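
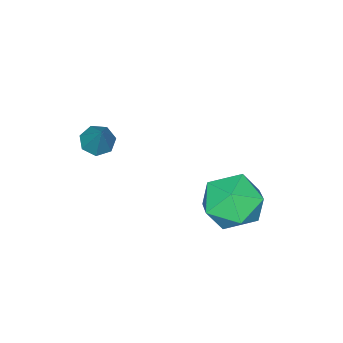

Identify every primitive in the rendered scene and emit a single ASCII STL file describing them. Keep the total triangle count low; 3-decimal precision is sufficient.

solid 
facet normal 0.059 -0.233 0.971
outer loop
vertex -1.55 0.901 0.973
vertex -2.566 0.526 0.945
vertex -1.737 -0.139 0.735
endloop
endfacet
facet normal 0.700 -0.277 0.658
outer loop
vertex -1.55 0.901 0.973
vertex -1.737 -0.139 0.735
vertex -0.994 0.419 0.179
endloop
endfacet
facet normal 0.853 0.362 0.378
outer loop
vertex -1.55 0.901 0.973
vertex -0.994 0.419 0.179
vertex -1.363 1.428 0.046
endloop
endfacet
facet normal 0.306 0.800 0.516
outer loop
vertex -1.55 0.901 0.973
vertex -1.363 1.428 0.046
vertex -2.335 1.494 0.519
endloop
endfacet
facet normal -0.184 0.432 0.883
outer loop
vertex -1.55 0.901 0.973
vertex -2.335 1.494 0.519
vertex -2.566 0.526 0.945
endloop
endfacet
facet normal 0.653 -0.747 0.124
outer loop
vertex -0.994 0.419 0.179
vertex -1.737 -0.139 0.735
vertex -1.665 -0.254 -0.339
endloop
endfacet
facet normal -0.383 -0.676 0.629
outer loop
vertex -1.737 -0.139 0.735
vertex -2.566 0.526 0.945
vertex -2.637 -0.188 0.134
endloop
endfacet
facet normal -0.777 0.400 0.487
outer loop
vertex -2.566 0.526 0.945
vertex -2.335 1.494 0.519
vertex -3.006 0.821 0.001
endloop
endfacet
facet normal 0.016 0.994 -0.105
outer loop
vertex -2.335 1.494 0.519
vertex -1.363 1.428 0.046
vertex -2.263 1.379 -0.555
endloop
endfacet
facet normal 0.900 0.286 -0.330
outer loop
vertex -1.363 1.428 0.046
vertex -0.994 0.419 0.179
vertex -1.434 0.714 -0.765
endloop
endfacet
facet normal -0.306 -0.800 -0.516
outer loop
vertex -2.45 0.339 -0.793
vertex -1.665 -0.254 -0.339
vertex -2.637 -0.188 0.134
endloop
endfacet
facet normal -0.853 -0.362 -0.378
outer loop
vertex -2.45 0.339 -0.793
vertex -2.637 -0.188 0.134
vertex -3.006 0.821 0.001
endloop
endfacet
facet normal -0.700 0.277 -0.658
outer loop
vertex -2.45 0.339 -0.793
vertex -3.006 0.821 0.001
vertex -2.263 1.379 -0.555
endloop
endfacet
facet normal -0.059 0.233 -0.971
outer loop
vertex -2.45 0.339 -0.793
vertex -2.263 1.379 -0.555
vertex -1.434 0.714 -0.765
endloop
endfacet
facet normal 0.184 -0.432 -0.883
outer loop
vertex -2.45 0.339 -0.793
vertex -1.434 0.714 -0.765
vertex -1.665 -0.254 -0.339
endloop
endfacet
facet normal -0.016 -0.994 0.105
outer loop
vertex -2.637 -0.188 0.134
vertex -1.665 -0.254 -0.339
vertex -1.737 -0.139 0.735
endloop
endfacet
facet normal -0.900 -0.286 0.330
outer loop
vertex -3.006 0.821 0.001
vertex -2.637 -0.188 0.134
vertex -2.566 0.526 0.945
endloop
endfacet
facet normal -0.653 0.747 -0.124
outer loop
vertex -2.263 1.379 -0.555
vertex -3.006 0.821 0.001
vertex -2.335 1.494 0.519
endloop
endfacet
facet normal 0.383 0.676 -0.629
outer loop
vertex -1.434 0.714 -0.765
vertex -2.263 1.379 -0.555
vertex -1.363 1.428 0.046
endloop
endfacet
facet normal 0.777 -0.400 -0.487
outer loop
vertex -1.665 -0.254 -0.339
vertex -1.434 0.714 -0.765
vertex -0.994 0.419 0.179
endloop
endfacet
facet normal -0.362 -0.460 -0.811
outer loop
vertex 0.163 -3.416 2.36
vertex -0.103 -2.956 2.218
vertex 0.405 -3.114 2.081
endloop
endfacet
facet normal 0.857 -0.441 0.266
outer loop
vertex 0.163 -3.416 2.36
vertex 0.405 -3.114 2.081
vertex 0.423 -2.284 3.402
endloop
endfacet
facet normal -0.362 -0.459 -0.811
outer loop
vertex 0.405 -3.114 2.081
vertex -0.103 -2.956 2.218
vertex 0.265 -2.693 1.905
endloop
endfacet
facet normal 0.954 0.247 -0.168
outer loop
vertex 0.405 -3.114 2.081
vertex 0.265 -2.693 1.905
vertex 0.423 -2.284 3.402
endloop
endfacet
facet normal -0.360 -0.461 -0.811
outer loop
vertex 0.265 -2.693 1.905
vertex -0.103 -2.956 2.218
vertex -0.153 -2.47 1.964
endloop
endfacet
facet normal 0.421 0.863 -0.280
outer loop
vertex 0.265 -2.693 1.905
vertex -0.153 -2.47 1.964
vertex 0.423 -2.284 3.402
endloop
endfacet
facet normal -0.361 -0.461 -0.811
outer loop
vertex -0.153 -2.47 1.964
vertex -0.103 -2.956 2.218
vertex -0.534 -2.613 2.215
endloop
endfacet
facet normal -0.342 0.939 0.016
outer loop
vertex -0.153 -2.47 1.964
vertex -0.534 -2.613 2.215
vertex 0.423 -2.284 3.402
endloop
endfacet
facet normal -0.360 -0.460 -0.812
outer loop
vertex -0.534 -2.613 2.215
vertex -0.103 -2.956 2.218
vertex -0.59 -3.014 2.467
endloop
endfacet
facet normal -0.760 0.418 0.497
outer loop
vertex -0.534 -2.613 2.215
vertex -0.59 -3.014 2.467
vertex 0.423 -2.284 3.402
endloop
endfacet
facet normal -0.360 -0.460 -0.811
outer loop
vertex -0.59 -3.014 2.467
vertex -0.103 -2.956 2.218
vertex -0.28 -3.371 2.532
endloop
endfacet
facet normal -0.518 -0.304 0.799
outer loop
vertex -0.59 -3.014 2.467
vertex -0.28 -3.371 2.532
vertex 0.423 -2.284 3.402
endloop
endfacet
facet normal -0.362 -0.460 -0.811
outer loop
vertex -0.28 -3.371 2.532
vertex -0.103 -2.956 2.218
vertex 0.163 -3.416 2.36
endloop
endfacet
facet normal 0.201 -0.688 0.697
outer loop
vertex -0.28 -3.371 2.532
vertex 0.163 -3.416 2.36
vertex 0.423 -2.284 3.402
endloop
endfacet

endsolid


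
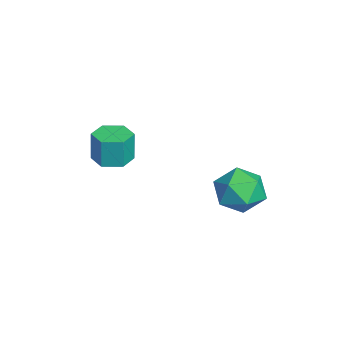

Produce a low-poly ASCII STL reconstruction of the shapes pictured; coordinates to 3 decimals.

solid 
facet normal 0.061 0.945 0.322
outer loop
vertex 3.363 2.74 -2.44
vertex 2.372 2.575 -1.768
vertex 3.463 2.346 -1.301
endloop
endfacet
facet normal 0.709 0.684 0.174
outer loop
vertex 3.363 2.74 -2.44
vertex 3.463 2.346 -1.301
vertex 4.147 1.859 -2.171
endloop
endfacet
facet normal 0.714 0.480 -0.510
outer loop
vertex 3.363 2.74 -2.44
vertex 4.147 1.859 -2.171
vertex 3.478 1.787 -3.176
endloop
endfacet
facet normal 0.070 0.615 -0.785
outer loop
vertex 3.363 2.74 -2.44
vertex 3.478 1.787 -3.176
vertex 2.381 2.23 -2.927
endloop
endfacet
facet normal -0.334 0.903 -0.271
outer loop
vertex 3.363 2.74 -2.44
vertex 2.381 2.23 -2.927
vertex 2.372 2.575 -1.768
endloop
endfacet
facet normal 0.809 0.104 0.578
outer loop
vertex 4.147 1.859 -2.171
vertex 3.463 2.346 -1.301
vertex 3.639 1.15 -1.333
endloop
endfacet
facet normal -0.239 0.527 0.816
outer loop
vertex 3.463 2.346 -1.301
vertex 2.372 2.575 -1.768
vertex 2.542 1.593 -1.084
endloop
endfacet
facet normal -0.877 0.459 -0.143
outer loop
vertex 2.372 2.575 -1.768
vertex 2.381 2.23 -2.927
vertex 1.873 1.521 -2.089
endloop
endfacet
facet normal -0.224 -0.007 -0.975
outer loop
vertex 2.381 2.23 -2.927
vertex 3.478 1.787 -3.176
vertex 2.557 1.034 -2.959
endloop
endfacet
facet normal 0.818 -0.226 -0.528
outer loop
vertex 3.478 1.787 -3.176
vertex 4.147 1.859 -2.171
vertex 3.648 0.805 -2.492
endloop
endfacet
facet normal -0.070 -0.615 0.785
outer loop
vertex 2.657 0.64 -1.82
vertex 3.639 1.15 -1.333
vertex 2.542 1.593 -1.084
endloop
endfacet
facet normal -0.714 -0.480 0.510
outer loop
vertex 2.657 0.64 -1.82
vertex 2.542 1.593 -1.084
vertex 1.873 1.521 -2.089
endloop
endfacet
facet normal -0.709 -0.684 -0.174
outer loop
vertex 2.657 0.64 -1.82
vertex 1.873 1.521 -2.089
vertex 2.557 1.034 -2.959
endloop
endfacet
facet normal -0.061 -0.945 -0.322
outer loop
vertex 2.657 0.64 -1.82
vertex 2.557 1.034 -2.959
vertex 3.648 0.805 -2.492
endloop
endfacet
facet normal 0.334 -0.903 0.271
outer loop
vertex 2.657 0.64 -1.82
vertex 3.648 0.805 -2.492
vertex 3.639 1.15 -1.333
endloop
endfacet
facet normal 0.224 0.007 0.975
outer loop
vertex 2.542 1.593 -1.084
vertex 3.639 1.15 -1.333
vertex 3.463 2.346 -1.301
endloop
endfacet
facet normal -0.818 0.226 0.528
outer loop
vertex 1.873 1.521 -2.089
vertex 2.542 1.593 -1.084
vertex 2.372 2.575 -1.768
endloop
endfacet
facet normal -0.809 -0.104 -0.578
outer loop
vertex 2.557 1.034 -2.959
vertex 1.873 1.521 -2.089
vertex 2.381 2.23 -2.927
endloop
endfacet
facet normal 0.239 -0.527 -0.816
outer loop
vertex 3.648 0.805 -2.492
vertex 2.557 1.034 -2.959
vertex 3.478 1.787 -3.176
endloop
endfacet
facet normal 0.877 -0.459 0.143
outer loop
vertex 3.639 1.15 -1.333
vertex 3.648 0.805 -2.492
vertex 4.147 1.859 -2.171
endloop
endfacet
facet normal 0.014 -0.016 -1.000
outer loop
vertex -1.079 -2.855 -3.375
vertex -1.909 -3.273 -3.38
vertex -1.856 -2.344 -3.394
endloop
endfacet
facet normal 0.550 0.835 -0.006
outer loop
vertex -1.079 -2.855 -3.375
vertex -1.856 -2.344 -3.394
vertex -1.1 -2.83 -1.856
endloop
endfacet
facet normal 0.550 0.835 -0.006
outer loop
vertex -1.1 -2.83 -1.856
vertex -1.856 -2.344 -3.394
vertex -1.877 -2.319 -1.875
endloop
endfacet
facet normal -0.013 0.017 1.000
outer loop
vertex -1.1 -2.83 -1.856
vertex -1.877 -2.319 -1.875
vertex -1.931 -3.247 -1.86
endloop
endfacet
facet normal 0.014 -0.016 -1.000
outer loop
vertex -1.856 -2.344 -3.394
vertex -1.909 -3.273 -3.38
vertex -2.687 -2.762 -3.399
endloop
endfacet
facet normal -0.449 0.893 -0.021
outer loop
vertex -1.856 -2.344 -3.394
vertex -2.687 -2.762 -3.399
vertex -1.877 -2.319 -1.875
endloop
endfacet
facet normal -0.449 0.893 -0.021
outer loop
vertex -1.877 -2.319 -1.875
vertex -2.687 -2.762 -3.399
vertex -2.708 -2.737 -1.879
endloop
endfacet
facet normal -0.013 0.017 1.000
outer loop
vertex -1.877 -2.319 -1.875
vertex -2.708 -2.737 -1.879
vertex -1.931 -3.247 -1.86
endloop
endfacet
facet normal 0.013 -0.017 -1.000
outer loop
vertex -2.687 -2.762 -3.399
vertex -1.909 -3.273 -3.38
vertex -2.74 -3.69 -3.384
endloop
endfacet
facet normal -0.998 0.057 -0.015
outer loop
vertex -2.687 -2.762 -3.399
vertex -2.74 -3.69 -3.384
vertex -2.708 -2.737 -1.879
endloop
endfacet
facet normal -0.998 0.057 -0.015
outer loop
vertex -2.708 -2.737 -1.879
vertex -2.74 -3.69 -3.384
vertex -2.761 -3.665 -1.865
endloop
endfacet
facet normal -0.014 0.016 1.000
outer loop
vertex -2.708 -2.737 -1.879
vertex -2.761 -3.665 -1.865
vertex -1.931 -3.247 -1.86
endloop
endfacet
facet normal 0.013 -0.017 -1.000
outer loop
vertex -2.74 -3.69 -3.384
vertex -1.909 -3.273 -3.38
vertex -1.963 -4.201 -3.365
endloop
endfacet
facet normal -0.550 -0.835 0.006
outer loop
vertex -2.74 -3.69 -3.384
vertex -1.963 -4.201 -3.365
vertex -2.761 -3.665 -1.865
endloop
endfacet
facet normal -0.550 -0.835 0.006
outer loop
vertex -2.761 -3.665 -1.865
vertex -1.963 -4.201 -3.365
vertex -1.984 -4.176 -1.846
endloop
endfacet
facet normal -0.014 0.016 1.000
outer loop
vertex -2.761 -3.665 -1.865
vertex -1.984 -4.176 -1.846
vertex -1.931 -3.247 -1.86
endloop
endfacet
facet normal 0.013 -0.017 -1.000
outer loop
vertex -1.963 -4.201 -3.365
vertex -1.909 -3.273 -3.38
vertex -1.132 -3.783 -3.361
endloop
endfacet
facet normal 0.449 -0.893 0.021
outer loop
vertex -1.963 -4.201 -3.365
vertex -1.132 -3.783 -3.361
vertex -1.984 -4.176 -1.846
endloop
endfacet
facet normal 0.449 -0.893 0.021
outer loop
vertex -1.984 -4.176 -1.846
vertex -1.132 -3.783 -3.361
vertex -1.153 -3.758 -1.841
endloop
endfacet
facet normal -0.014 0.016 1.000
outer loop
vertex -1.984 -4.176 -1.846
vertex -1.153 -3.758 -1.841
vertex -1.931 -3.247 -1.86
endloop
endfacet
facet normal 0.014 -0.016 -1.000
outer loop
vertex -1.132 -3.783 -3.361
vertex -1.909 -3.273 -3.38
vertex -1.079 -2.855 -3.375
endloop
endfacet
facet normal 0.998 -0.057 0.015
outer loop
vertex -1.132 -3.783 -3.361
vertex -1.079 -2.855 -3.375
vertex -1.153 -3.758 -1.841
endloop
endfacet
facet normal 0.998 -0.057 0.015
outer loop
vertex -1.153 -3.758 -1.841
vertex -1.079 -2.855 -3.375
vertex -1.1 -2.83 -1.856
endloop
endfacet
facet normal -0.013 0.017 1.000
outer loop
vertex -1.153 -3.758 -1.841
vertex -1.1 -2.83 -1.856
vertex -1.931 -3.247 -1.86
endloop
endfacet

endsolid


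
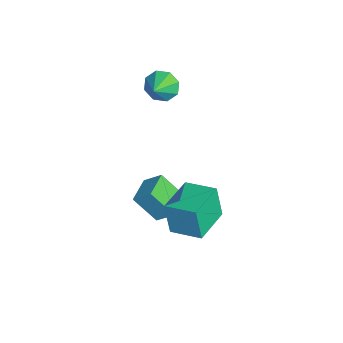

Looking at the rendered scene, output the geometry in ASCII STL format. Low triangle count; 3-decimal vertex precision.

solid 
facet normal -0.500 -0.841 -0.204
outer loop
vertex 3.316 1.226 -0.158
vertex 1.449 2.365 -0.276
vertex 3.605 1.506 -2.025
endloop
endfacet
facet normal 0.852 -0.520 0.054
outer loop
vertex 4.491 2.995 -1.664
vertex 3.316 1.226 -0.158
vertex 3.605 1.506 -2.025
endloop
endfacet
facet normal -0.500 -0.841 -0.204
outer loop
vertex 3.605 1.506 -2.025
vertex 1.449 2.365 -0.276
vertex 1.738 2.645 -2.143
endloop
endfacet
facet normal 0.151 0.147 -0.977
outer loop
vertex 1.738 2.645 -2.143
vertex 4.491 2.995 -1.664
vertex 3.605 1.506 -2.025
endloop
endfacet
facet normal -0.151 -0.147 0.977
outer loop
vertex 3.316 1.226 -0.158
vertex 2.335 3.854 0.085
vertex 1.449 2.365 -0.276
endloop
endfacet
facet normal 0.852 -0.520 0.054
outer loop
vertex 4.202 2.715 0.203
vertex 3.316 1.226 -0.158
vertex 4.491 2.995 -1.664
endloop
endfacet
facet normal -0.151 -0.147 0.977
outer loop
vertex 4.202 2.715 0.203
vertex 2.335 3.854 0.085
vertex 3.316 1.226 -0.158
endloop
endfacet
facet normal -0.852 0.520 -0.054
outer loop
vertex 1.449 2.365 -0.276
vertex 2.335 3.854 0.085
vertex 1.738 2.645 -2.143
endloop
endfacet
facet normal 0.151 0.147 -0.977
outer loop
vertex 2.624 4.134 -1.782
vertex 4.491 2.995 -1.664
vertex 1.738 2.645 -2.143
endloop
endfacet
facet normal -0.852 0.520 -0.054
outer loop
vertex 1.738 2.645 -2.143
vertex 2.335 3.854 0.085
vertex 2.624 4.134 -1.782
endloop
endfacet
facet normal 0.500 0.841 0.204
outer loop
vertex 2.624 4.134 -1.782
vertex 4.202 2.715 0.203
vertex 4.491 2.995 -1.664
endloop
endfacet
facet normal 0.500 0.841 0.204
outer loop
vertex 2.335 3.854 0.085
vertex 4.202 2.715 0.203
vertex 2.624 4.134 -1.782
endloop
endfacet
facet normal -0.921 0.390 0.024
outer loop
vertex -0.563 1.275 -1.768
vertex -0.105 2.442 -3.168
vertex -0.96 0.391 -2.634
endloop
endfacet
facet normal -0.244 -0.621 0.745
outer loop
vertex 0.485 -0.222 -2.672
vertex -0.563 1.275 -1.768
vertex -0.96 0.391 -2.634
endloop
endfacet
facet normal -0.921 0.390 0.024
outer loop
vertex -0.96 0.391 -2.634
vertex -0.105 2.442 -3.168
vertex -0.502 1.558 -4.035
endloop
endfacet
facet normal -0.306 -0.680 -0.666
outer loop
vertex -0.502 1.558 -4.035
vertex 0.485 -0.222 -2.672
vertex -0.96 0.391 -2.634
endloop
endfacet
facet normal 0.306 0.680 0.667
outer loop
vertex -0.563 1.275 -1.768
vertex 1.34 1.829 -3.206
vertex -0.105 2.442 -3.168
endloop
endfacet
facet normal -0.244 -0.621 0.745
outer loop
vertex 0.882 0.662 -1.805
vertex -0.563 1.275 -1.768
vertex 0.485 -0.222 -2.672
endloop
endfacet
facet normal 0.306 0.680 0.666
outer loop
vertex 0.882 0.662 -1.805
vertex 1.34 1.829 -3.206
vertex -0.563 1.275 -1.768
endloop
endfacet
facet normal 0.244 0.621 -0.745
outer loop
vertex -0.105 2.442 -3.168
vertex 1.34 1.829 -3.206
vertex -0.502 1.558 -4.035
endloop
endfacet
facet normal -0.305 -0.680 -0.667
outer loop
vertex 0.943 0.945 -4.072
vertex 0.485 -0.222 -2.672
vertex -0.502 1.558 -4.035
endloop
endfacet
facet normal 0.244 0.620 -0.745
outer loop
vertex -0.502 1.558 -4.035
vertex 1.34 1.829 -3.206
vertex 0.943 0.945 -4.072
endloop
endfacet
facet normal 0.921 -0.390 -0.024
outer loop
vertex 0.943 0.945 -4.072
vertex 0.882 0.662 -1.805
vertex 0.485 -0.222 -2.672
endloop
endfacet
facet normal 0.921 -0.390 -0.024
outer loop
vertex 1.34 1.829 -3.206
vertex 0.882 0.662 -1.805
vertex 0.943 0.945 -4.072
endloop
endfacet
facet normal -0.809 0.315 -0.496
outer loop
vertex -2.501 0.962 2.695
vertex -2.815 1.404 3.488
vertex -2.262 1.655 2.745
endloop
endfacet
facet normal 0.843 -0.257 -0.472
outer loop
vertex -2.501 0.962 2.695
vertex -2.262 1.655 2.745
vertex -1.665 0.956 4.192
endloop
endfacet
facet normal -0.809 0.315 -0.496
outer loop
vertex -2.262 1.655 2.745
vertex -2.815 1.404 3.488
vertex -2.347 2.201 3.23
endloop
endfacet
facet normal 0.917 0.335 -0.216
outer loop
vertex -2.262 1.655 2.745
vertex -2.347 2.201 3.23
vertex -1.665 0.956 4.192
endloop
endfacet
facet normal -0.809 0.315 -0.496
outer loop
vertex -2.347 2.201 3.23
vertex -2.815 1.404 3.488
vertex -2.706 2.279 3.866
endloop
endfacet
facet normal 0.705 0.633 0.320
outer loop
vertex -2.347 2.201 3.23
vertex -2.706 2.279 3.866
vertex -1.665 0.956 4.192
endloop
endfacet
facet normal -0.810 0.315 -0.495
outer loop
vertex -2.706 2.279 3.866
vertex -2.815 1.404 3.488
vertex -3.128 1.845 4.281
endloop
endfacet
facet normal 0.332 0.463 0.822
outer loop
vertex -2.706 2.279 3.866
vertex -3.128 1.845 4.281
vertex -1.665 0.956 4.192
endloop
endfacet
facet normal -0.810 0.315 -0.495
outer loop
vertex -3.128 1.845 4.281
vertex -2.815 1.404 3.488
vertex -3.368 1.152 4.232
endloop
endfacet
facet normal 0.015 -0.076 0.997
outer loop
vertex -3.128 1.845 4.281
vertex -3.368 1.152 4.232
vertex -1.665 0.956 4.192
endloop
endfacet
facet normal -0.810 0.314 -0.496
outer loop
vertex -3.368 1.152 4.232
vertex -2.815 1.404 3.488
vertex -3.283 0.606 3.747
endloop
endfacet
facet normal -0.059 -0.668 0.742
outer loop
vertex -3.368 1.152 4.232
vertex -3.283 0.606 3.747
vertex -1.665 0.956 4.192
endloop
endfacet
facet normal -0.810 0.314 -0.495
outer loop
vertex -3.283 0.606 3.747
vertex -2.815 1.404 3.488
vertex -2.924 0.528 3.11
endloop
endfacet
facet normal 0.153 -0.967 0.205
outer loop
vertex -3.283 0.606 3.747
vertex -2.924 0.528 3.11
vertex -1.665 0.956 4.192
endloop
endfacet
facet normal -0.809 0.315 -0.496
outer loop
vertex -2.924 0.528 3.11
vertex -2.815 1.404 3.488
vertex -2.501 0.962 2.695
endloop
endfacet
facet normal 0.526 -0.797 -0.297
outer loop
vertex -2.924 0.528 3.11
vertex -2.501 0.962 2.695
vertex -1.665 0.956 4.192
endloop
endfacet

endsolid


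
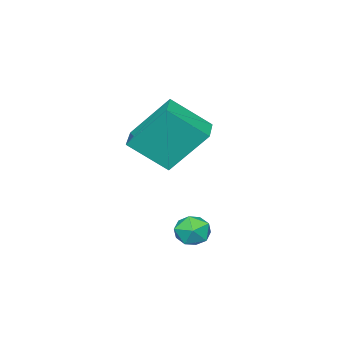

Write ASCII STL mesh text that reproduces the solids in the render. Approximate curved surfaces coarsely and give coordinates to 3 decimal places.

solid 
facet normal -0.438 0.898 -0.030
outer loop
vertex 1.686 4.059 0.155
vertex 1.073 3.762 0.221
vertex 1.422 3.951 0.777
endloop
endfacet
facet normal 0.215 0.943 0.255
outer loop
vertex 1.686 4.059 0.155
vertex 1.422 3.951 0.777
vertex 2.085 3.831 0.661
endloop
endfacet
facet normal 0.683 0.695 -0.225
outer loop
vertex 1.686 4.059 0.155
vertex 2.085 3.831 0.661
vertex 2.146 3.568 0.033
endloop
endfacet
facet normal 0.317 0.497 -0.808
outer loop
vertex 1.686 4.059 0.155
vertex 2.146 3.568 0.033
vertex 1.52 3.525 -0.239
endloop
endfacet
facet normal -0.376 0.623 -0.686
outer loop
vertex 1.686 4.059 0.155
vertex 1.52 3.525 -0.239
vertex 1.073 3.762 0.221
endloop
endfacet
facet normal 0.237 0.515 0.824
outer loop
vertex 2.085 3.831 0.661
vertex 1.422 3.951 0.777
vertex 1.72 3.395 1.039
endloop
endfacet
facet normal -0.820 0.443 0.364
outer loop
vertex 1.422 3.951 0.777
vertex 1.073 3.762 0.221
vertex 1.094 3.352 0.767
endloop
endfacet
facet normal -0.718 -0.003 -0.696
outer loop
vertex 1.073 3.762 0.221
vertex 1.52 3.525 -0.239
vertex 1.155 3.089 0.139
endloop
endfacet
facet normal 0.402 -0.205 -0.892
outer loop
vertex 1.52 3.525 -0.239
vertex 2.146 3.568 0.033
vertex 1.818 2.969 0.023
endloop
endfacet
facet normal 0.992 0.115 0.048
outer loop
vertex 2.146 3.568 0.033
vertex 2.085 3.831 0.661
vertex 2.167 3.158 0.579
endloop
endfacet
facet normal -0.317 -0.497 0.808
outer loop
vertex 1.554 2.861 0.645
vertex 1.72 3.395 1.039
vertex 1.094 3.352 0.767
endloop
endfacet
facet normal -0.683 -0.695 0.225
outer loop
vertex 1.554 2.861 0.645
vertex 1.094 3.352 0.767
vertex 1.155 3.089 0.139
endloop
endfacet
facet normal -0.215 -0.943 -0.255
outer loop
vertex 1.554 2.861 0.645
vertex 1.155 3.089 0.139
vertex 1.818 2.969 0.023
endloop
endfacet
facet normal 0.438 -0.898 0.030
outer loop
vertex 1.554 2.861 0.645
vertex 1.818 2.969 0.023
vertex 2.167 3.158 0.579
endloop
endfacet
facet normal 0.376 -0.623 0.686
outer loop
vertex 1.554 2.861 0.645
vertex 2.167 3.158 0.579
vertex 1.72 3.395 1.039
endloop
endfacet
facet normal -0.402 0.205 0.892
outer loop
vertex 1.094 3.352 0.767
vertex 1.72 3.395 1.039
vertex 1.422 3.951 0.777
endloop
endfacet
facet normal -0.992 -0.115 -0.048
outer loop
vertex 1.155 3.089 0.139
vertex 1.094 3.352 0.767
vertex 1.073 3.762 0.221
endloop
endfacet
facet normal -0.237 -0.515 -0.824
outer loop
vertex 1.818 2.969 0.023
vertex 1.155 3.089 0.139
vertex 1.52 3.525 -0.239
endloop
endfacet
facet normal 0.820 -0.443 -0.364
outer loop
vertex 2.167 3.158 0.579
vertex 1.818 2.969 0.023
vertex 2.146 3.568 0.033
endloop
endfacet
facet normal 0.718 0.003 0.696
outer loop
vertex 1.72 3.395 1.039
vertex 2.167 3.158 0.579
vertex 2.085 3.831 0.661
endloop
endfacet
facet normal -0.455 0.627 -0.633
outer loop
vertex -2.699 0.984 3.12
vertex -1.681 1.633 3.032
vertex -2.071 -0.225 1.47
endloop
endfacet
facet normal -0.841 -0.536 0.073
outer loop
vertex -1.239 -1.373 2.628
vertex -2.699 0.984 3.12
vertex -2.071 -0.225 1.47
endloop
endfacet
facet normal -0.454 0.627 -0.633
outer loop
vertex -2.071 -0.225 1.47
vertex -1.681 1.633 3.032
vertex -1.053 0.423 1.382
endloop
endfacet
facet normal 0.293 -0.565 -0.771
outer loop
vertex -1.053 0.423 1.382
vertex -1.239 -1.373 2.628
vertex -2.071 -0.225 1.47
endloop
endfacet
facet normal -0.294 0.565 0.771
outer loop
vertex -2.699 0.984 3.12
vertex -0.849 0.485 4.19
vertex -1.681 1.633 3.032
endloop
endfacet
facet normal -0.841 -0.536 0.073
outer loop
vertex -1.867 -0.163 4.278
vertex -2.699 0.984 3.12
vertex -1.239 -1.373 2.628
endloop
endfacet
facet normal -0.293 0.565 0.771
outer loop
vertex -1.867 -0.163 4.278
vertex -0.849 0.485 4.19
vertex -2.699 0.984 3.12
endloop
endfacet
facet normal 0.841 0.536 -0.073
outer loop
vertex -1.681 1.633 3.032
vertex -0.849 0.485 4.19
vertex -1.053 0.423 1.382
endloop
endfacet
facet normal 0.294 -0.565 -0.771
outer loop
vertex -0.221 -0.724 2.54
vertex -1.239 -1.373 2.628
vertex -1.053 0.423 1.382
endloop
endfacet
facet normal 0.841 0.536 -0.073
outer loop
vertex -1.053 0.423 1.382
vertex -0.849 0.485 4.19
vertex -0.221 -0.724 2.54
endloop
endfacet
facet normal 0.454 -0.627 0.633
outer loop
vertex -0.221 -0.724 2.54
vertex -1.867 -0.163 4.278
vertex -1.239 -1.373 2.628
endloop
endfacet
facet normal 0.454 -0.627 0.633
outer loop
vertex -0.849 0.485 4.19
vertex -1.867 -0.163 4.278
vertex -0.221 -0.724 2.54
endloop
endfacet

endsolid


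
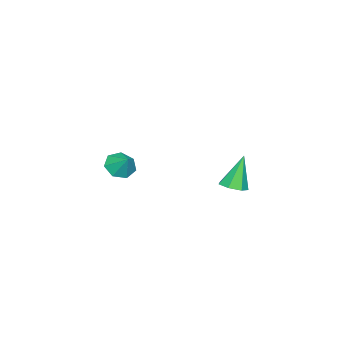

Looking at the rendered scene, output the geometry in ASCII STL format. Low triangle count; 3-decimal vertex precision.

solid 
facet normal 0.374 -0.109 -0.921
outer loop
vertex 3.957 3.493 -0.659
vertex 3.576 2.888 -0.742
vertex 3.385 3.564 -0.9
endloop
endfacet
facet normal 0.015 0.968 0.249
outer loop
vertex 3.957 3.493 -0.659
vertex 3.385 3.564 -0.9
vertex 2.884 3.092 0.962
endloop
endfacet
facet normal 0.374 -0.110 -0.921
outer loop
vertex 3.385 3.564 -0.9
vertex 3.576 2.888 -0.742
vertex 2.956 3.127 -1.022
endloop
endfacet
facet normal -0.712 0.702 -0.013
outer loop
vertex 3.385 3.564 -0.9
vertex 2.956 3.127 -1.022
vertex 2.884 3.092 0.962
endloop
endfacet
facet normal 0.374 -0.110 -0.921
outer loop
vertex 2.956 3.127 -1.022
vertex 3.576 2.888 -0.742
vertex 2.994 2.509 -0.933
endloop
endfacet
facet normal -0.997 -0.067 -0.037
outer loop
vertex 2.956 3.127 -1.022
vertex 2.994 2.509 -0.933
vertex 2.884 3.092 0.962
endloop
endfacet
facet normal 0.374 -0.110 -0.921
outer loop
vertex 2.994 2.509 -0.933
vertex 3.576 2.888 -0.742
vertex 3.47 2.177 -0.7
endloop
endfacet
facet normal -0.624 -0.756 0.197
outer loop
vertex 2.994 2.509 -0.933
vertex 3.47 2.177 -0.7
vertex 2.884 3.092 0.962
endloop
endfacet
facet normal 0.374 -0.110 -0.921
outer loop
vertex 3.47 2.177 -0.7
vertex 3.576 2.888 -0.742
vertex 4.025 2.381 -0.499
endloop
endfacet
facet normal 0.127 -0.849 0.512
outer loop
vertex 3.47 2.177 -0.7
vertex 4.025 2.381 -0.499
vertex 2.884 3.092 0.962
endloop
endfacet
facet normal 0.374 -0.110 -0.921
outer loop
vertex 4.025 2.381 -0.499
vertex 3.576 2.888 -0.742
vertex 4.242 2.967 -0.481
endloop
endfacet
facet normal 0.688 -0.275 0.671
outer loop
vertex 4.025 2.381 -0.499
vertex 4.242 2.967 -0.481
vertex 2.884 3.092 0.962
endloop
endfacet
facet normal 0.374 -0.109 -0.921
outer loop
vertex 4.242 2.967 -0.481
vertex 3.576 2.888 -0.742
vertex 3.957 3.493 -0.659
endloop
endfacet
facet normal 0.638 0.534 0.555
outer loop
vertex 4.242 2.967 -0.481
vertex 3.957 3.493 -0.659
vertex 2.884 3.092 0.962
endloop
endfacet
facet normal -0.369 -0.595 -0.714
outer loop
vertex 2.74 -3.038 -2.174
vertex 2.437 -3.547 -1.593
vertex 2.071 -2.893 -1.949
endloop
endfacet
facet normal 0.173 0.978 -0.117
outer loop
vertex 2.74 -3.038 -2.174
vertex 2.071 -2.893 -1.949
vertex 2.843 -2.893 -0.807
endloop
endfacet
facet normal -0.369 -0.595 -0.714
outer loop
vertex 2.071 -2.893 -1.949
vertex 2.437 -3.547 -1.593
vertex 1.678 -3.241 -1.456
endloop
endfacet
facet normal -0.415 0.866 0.280
outer loop
vertex 2.071 -2.893 -1.949
vertex 1.678 -3.241 -1.456
vertex 2.843 -2.893 -0.807
endloop
endfacet
facet normal -0.369 -0.596 -0.713
outer loop
vertex 1.678 -3.241 -1.456
vertex 2.437 -3.547 -1.593
vertex 1.856 -3.819 -1.065
endloop
endfacet
facet normal -0.534 0.355 0.768
outer loop
vertex 1.678 -3.241 -1.456
vertex 1.856 -3.819 -1.065
vertex 2.843 -2.893 -0.807
endloop
endfacet
facet normal -0.370 -0.595 -0.713
outer loop
vertex 1.856 -3.819 -1.065
vertex 2.437 -3.547 -1.593
vertex 2.472 -4.193 -1.072
endloop
endfacet
facet normal -0.094 -0.173 0.980
outer loop
vertex 1.856 -3.819 -1.065
vertex 2.472 -4.193 -1.072
vertex 2.843 -2.893 -0.807
endloop
endfacet
facet normal -0.370 -0.595 -0.713
outer loop
vertex 2.472 -4.193 -1.072
vertex 2.437 -3.547 -1.593
vertex 3.061 -4.081 -1.471
endloop
endfacet
facet normal 0.572 -0.317 0.756
outer loop
vertex 2.472 -4.193 -1.072
vertex 3.061 -4.081 -1.471
vertex 2.843 -2.893 -0.807
endloop
endfacet
facet normal -0.370 -0.595 -0.714
outer loop
vertex 3.061 -4.081 -1.471
vertex 2.437 -3.547 -1.593
vertex 3.18 -3.567 -1.961
endloop
endfacet
facet normal 0.964 0.029 0.265
outer loop
vertex 3.061 -4.081 -1.471
vertex 3.18 -3.567 -1.961
vertex 2.843 -2.893 -0.807
endloop
endfacet
facet normal -0.370 -0.595 -0.714
outer loop
vertex 3.18 -3.567 -1.961
vertex 2.437 -3.547 -1.593
vertex 2.74 -3.038 -2.174
endloop
endfacet
facet normal 0.787 0.605 -0.123
outer loop
vertex 3.18 -3.567 -1.961
vertex 2.74 -3.038 -2.174
vertex 2.843 -2.893 -0.807
endloop
endfacet

endsolid


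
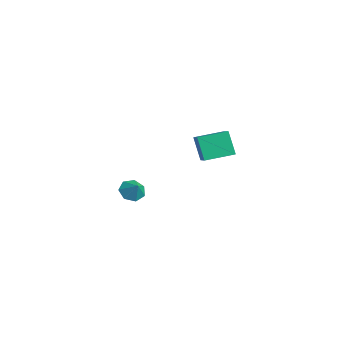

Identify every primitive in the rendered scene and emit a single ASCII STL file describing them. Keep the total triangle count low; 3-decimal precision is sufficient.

solid 
facet normal -0.686 -0.087 -0.722
outer loop
vertex -3.726 -3.462 -4.406
vertex -4.357 -3.458 -3.807
vertex -4.002 -2.783 -4.226
endloop
endfacet
facet normal 0.910 0.399 -0.109
outer loop
vertex -3.726 -3.462 -4.406
vertex -4.002 -2.783 -4.226
vertex -3.603 -3.362 -3.013
endloop
endfacet
facet normal -0.686 -0.088 -0.722
outer loop
vertex -4.002 -2.783 -4.226
vertex -4.357 -3.458 -3.807
vertex -4.545 -2.612 -3.731
endloop
endfacet
facet normal 0.485 0.840 0.242
outer loop
vertex -4.002 -2.783 -4.226
vertex -4.545 -2.612 -3.731
vertex -3.603 -3.362 -3.013
endloop
endfacet
facet normal -0.686 -0.087 -0.723
outer loop
vertex -4.545 -2.612 -3.731
vertex -4.357 -3.458 -3.807
vertex -4.947 -3.078 -3.293
endloop
endfacet
facet normal -0.006 0.688 0.726
outer loop
vertex -4.545 -2.612 -3.731
vertex -4.947 -3.078 -3.293
vertex -3.603 -3.362 -3.013
endloop
endfacet
facet normal -0.685 -0.086 -0.723
outer loop
vertex -4.947 -3.078 -3.293
vertex -4.357 -3.458 -3.807
vertex -4.905 -3.83 -3.243
endloop
endfacet
facet normal -0.193 0.054 0.980
outer loop
vertex -4.947 -3.078 -3.293
vertex -4.905 -3.83 -3.243
vertex -3.603 -3.362 -3.013
endloop
endfacet
facet normal -0.685 -0.086 -0.723
outer loop
vertex -4.905 -3.83 -3.243
vertex -4.357 -3.458 -3.807
vertex -4.45 -4.302 -3.618
endloop
endfacet
facet normal 0.066 -0.581 0.811
outer loop
vertex -4.905 -3.83 -3.243
vertex -4.45 -4.302 -3.618
vertex -3.603 -3.362 -3.013
endloop
endfacet
facet normal -0.685 -0.086 -0.723
outer loop
vertex -4.45 -4.302 -3.618
vertex -4.357 -3.458 -3.807
vertex -3.925 -4.138 -4.135
endloop
endfacet
facet normal 0.574 -0.741 0.348
outer loop
vertex -4.45 -4.302 -3.618
vertex -3.925 -4.138 -4.135
vertex -3.603 -3.362 -3.013
endloop
endfacet
facet normal -0.686 -0.088 -0.722
outer loop
vertex -3.925 -4.138 -4.135
vertex -4.357 -3.458 -3.807
vertex -3.726 -3.462 -4.406
endloop
endfacet
facet normal 0.950 -0.305 -0.062
outer loop
vertex -3.925 -4.138 -4.135
vertex -3.726 -3.462 -4.406
vertex -3.603 -3.362 -3.013
endloop
endfacet
facet normal -0.497 -0.058 0.866
outer loop
vertex 3.633 -2.565 4.629
vertex 3.933 -0.824 4.917
vertex 2.143 -2.171 3.8
endloop
endfacet
facet normal -0.168 -0.973 -0.161
outer loop
vertex 2.967 -2.076 2.363
vertex 3.633 -2.565 4.629
vertex 2.143 -2.171 3.8
endloop
endfacet
facet normal -0.497 -0.058 0.866
outer loop
vertex 2.143 -2.171 3.8
vertex 3.933 -0.824 4.917
vertex 2.443 -0.43 4.088
endloop
endfacet
facet normal -0.852 0.225 -0.473
outer loop
vertex 2.443 -0.43 4.088
vertex 2.967 -2.076 2.363
vertex 2.143 -2.171 3.8
endloop
endfacet
facet normal 0.852 -0.225 0.473
outer loop
vertex 3.633 -2.565 4.629
vertex 4.757 -0.729 3.48
vertex 3.933 -0.824 4.917
endloop
endfacet
facet normal -0.168 -0.973 -0.161
outer loop
vertex 4.457 -2.47 3.192
vertex 3.633 -2.565 4.629
vertex 2.967 -2.076 2.363
endloop
endfacet
facet normal 0.852 -0.225 0.473
outer loop
vertex 4.457 -2.47 3.192
vertex 4.757 -0.729 3.48
vertex 3.633 -2.565 4.629
endloop
endfacet
facet normal 0.168 0.973 0.161
outer loop
vertex 3.933 -0.824 4.917
vertex 4.757 -0.729 3.48
vertex 2.443 -0.43 4.088
endloop
endfacet
facet normal -0.852 0.225 -0.473
outer loop
vertex 3.267 -0.335 2.651
vertex 2.967 -2.076 2.363
vertex 2.443 -0.43 4.088
endloop
endfacet
facet normal 0.168 0.973 0.161
outer loop
vertex 2.443 -0.43 4.088
vertex 4.757 -0.729 3.48
vertex 3.267 -0.335 2.651
endloop
endfacet
facet normal 0.497 0.058 -0.866
outer loop
vertex 3.267 -0.335 2.651
vertex 4.457 -2.47 3.192
vertex 2.967 -2.076 2.363
endloop
endfacet
facet normal 0.497 0.058 -0.866
outer loop
vertex 4.757 -0.729 3.48
vertex 4.457 -2.47 3.192
vertex 3.267 -0.335 2.651
endloop
endfacet

endsolid


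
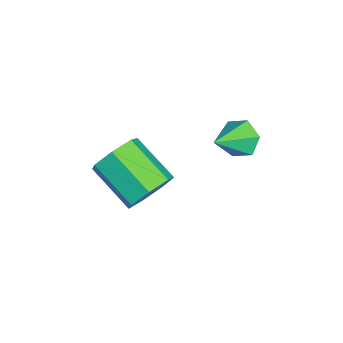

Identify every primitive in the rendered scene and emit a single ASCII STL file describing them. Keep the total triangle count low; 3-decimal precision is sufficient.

solid 
facet normal 0.615 0.625 -0.480
outer loop
vertex 1.851 -2.949 -2.611
vertex 1.231 -2.9 -3.342
vertex 1.279 -2.346 -2.559
endloop
endfacet
facet normal 0.387 0.292 0.875
outer loop
vertex 1.851 -2.949 -2.611
vertex 1.279 -2.346 -2.559
vertex 0.67 -4.149 -1.688
endloop
endfacet
facet normal 0.387 0.292 0.875
outer loop
vertex 0.67 -4.149 -1.688
vertex 1.279 -2.346 -2.559
vertex 0.098 -3.546 -1.636
endloop
endfacet
facet normal -0.615 -0.625 0.481
outer loop
vertex 0.67 -4.149 -1.688
vertex 0.098 -3.546 -1.636
vertex 0.049 -4.1 -2.418
endloop
endfacet
facet normal 0.616 0.625 -0.480
outer loop
vertex 1.279 -2.346 -2.559
vertex 1.231 -2.9 -3.342
vertex 0.671 -2.16 -3.097
endloop
endfacet
facet normal -0.296 0.748 0.594
outer loop
vertex 1.279 -2.346 -2.559
vertex 0.671 -2.16 -3.097
vertex 0.098 -3.546 -1.636
endloop
endfacet
facet normal -0.296 0.748 0.594
outer loop
vertex 0.098 -3.546 -1.636
vertex 0.671 -2.16 -3.097
vertex -0.511 -3.36 -2.174
endloop
endfacet
facet normal -0.616 -0.624 0.481
outer loop
vertex 0.098 -3.546 -1.636
vertex -0.511 -3.36 -2.174
vertex 0.049 -4.1 -2.418
endloop
endfacet
facet normal 0.615 0.625 -0.481
outer loop
vertex 0.671 -2.16 -3.097
vertex 1.231 -2.9 -3.342
vertex 0.484 -2.531 -3.818
endloop
endfacet
facet normal -0.756 0.641 -0.134
outer loop
vertex 0.671 -2.16 -3.097
vertex 0.484 -2.531 -3.818
vertex -0.511 -3.36 -2.174
endloop
endfacet
facet normal -0.756 0.641 -0.134
outer loop
vertex -0.511 -3.36 -2.174
vertex 0.484 -2.531 -3.818
vertex -0.698 -3.731 -2.895
endloop
endfacet
facet normal -0.616 -0.624 0.481
outer loop
vertex -0.511 -3.36 -2.174
vertex -0.698 -3.731 -2.895
vertex 0.049 -4.1 -2.418
endloop
endfacet
facet normal 0.615 0.624 -0.482
outer loop
vertex 0.484 -2.531 -3.818
vertex 1.231 -2.9 -3.342
vertex 0.859 -3.181 -4.181
endloop
endfacet
facet normal -0.647 0.052 -0.761
outer loop
vertex 0.484 -2.531 -3.818
vertex 0.859 -3.181 -4.181
vertex -0.698 -3.731 -2.895
endloop
endfacet
facet normal -0.647 0.051 -0.761
outer loop
vertex -0.698 -3.731 -2.895
vertex 0.859 -3.181 -4.181
vertex -0.322 -4.38 -3.258
endloop
endfacet
facet normal -0.615 -0.625 0.480
outer loop
vertex -0.698 -3.731 -2.895
vertex -0.322 -4.38 -3.258
vertex 0.049 -4.1 -2.418
endloop
endfacet
facet normal 0.615 0.625 -0.482
outer loop
vertex 0.859 -3.181 -4.181
vertex 1.231 -2.9 -3.342
vertex 1.515 -3.619 -3.912
endloop
endfacet
facet normal -0.051 -0.577 -0.815
outer loop
vertex 0.859 -3.181 -4.181
vertex 1.515 -3.619 -3.912
vertex -0.322 -4.38 -3.258
endloop
endfacet
facet normal -0.051 -0.577 -0.815
outer loop
vertex -0.322 -4.38 -3.258
vertex 1.515 -3.619 -3.912
vertex 0.333 -4.818 -2.989
endloop
endfacet
facet normal -0.615 -0.625 0.480
outer loop
vertex -0.322 -4.38 -3.258
vertex 0.333 -4.818 -2.989
vertex 0.049 -4.1 -2.418
endloop
endfacet
facet normal 0.616 0.624 -0.481
outer loop
vertex 1.515 -3.619 -3.912
vertex 1.231 -2.9 -3.342
vertex 1.956 -3.516 -3.213
endloop
endfacet
facet normal 0.584 -0.771 -0.255
outer loop
vertex 1.515 -3.619 -3.912
vertex 1.956 -3.516 -3.213
vertex 0.333 -4.818 -2.989
endloop
endfacet
facet normal 0.583 -0.771 -0.255
outer loop
vertex 0.333 -4.818 -2.989
vertex 1.956 -3.516 -3.213
vertex 0.775 -4.715 -2.29
endloop
endfacet
facet normal -0.615 -0.625 0.481
outer loop
vertex 0.333 -4.818 -2.989
vertex 0.775 -4.715 -2.29
vertex 0.049 -4.1 -2.418
endloop
endfacet
facet normal 0.616 0.624 -0.481
outer loop
vertex 1.956 -3.516 -3.213
vertex 1.231 -2.9 -3.342
vertex 1.851 -2.949 -2.611
endloop
endfacet
facet normal 0.778 -0.384 0.497
outer loop
vertex 1.956 -3.516 -3.213
vertex 1.851 -2.949 -2.611
vertex 0.775 -4.715 -2.29
endloop
endfacet
facet normal 0.778 -0.384 0.497
outer loop
vertex 0.775 -4.715 -2.29
vertex 1.851 -2.949 -2.611
vertex 0.67 -4.149 -1.688
endloop
endfacet
facet normal -0.615 -0.625 0.481
outer loop
vertex 0.775 -4.715 -2.29
vertex 0.67 -4.149 -1.688
vertex 0.049 -4.1 -2.418
endloop
endfacet
facet normal -0.639 0.570 -0.517
outer loop
vertex -0.281 -0.236 -2.932
vertex -0.599 0.005 -2.273
vertex -0.007 0.391 -2.579
endloop
endfacet
facet normal 0.878 -0.123 -0.462
outer loop
vertex -0.281 -0.236 -2.932
vertex -0.007 0.391 -2.579
vertex 0.399 -0.885 -1.467
endloop
endfacet
facet normal -0.639 0.571 -0.516
outer loop
vertex -0.007 0.391 -2.579
vertex -0.599 0.005 -2.273
vertex -0.324 0.632 -1.92
endloop
endfacet
facet normal 0.848 0.474 0.235
outer loop
vertex -0.007 0.391 -2.579
vertex -0.324 0.632 -1.92
vertex 0.399 -0.885 -1.467
endloop
endfacet
facet normal -0.639 0.571 -0.516
outer loop
vertex -0.324 0.632 -1.92
vertex -0.599 0.005 -2.273
vertex -0.916 0.246 -1.614
endloop
endfacet
facet normal 0.221 0.374 0.900
outer loop
vertex -0.324 0.632 -1.92
vertex -0.916 0.246 -1.614
vertex 0.399 -0.885 -1.467
endloop
endfacet
facet normal -0.640 0.569 -0.516
outer loop
vertex -0.916 0.246 -1.614
vertex -0.599 0.005 -2.273
vertex -1.19 -0.381 -1.966
endloop
endfacet
facet normal -0.375 -0.324 0.869
outer loop
vertex -0.916 0.246 -1.614
vertex -1.19 -0.381 -1.966
vertex 0.399 -0.885 -1.467
endloop
endfacet
facet normal -0.640 0.569 -0.516
outer loop
vertex -1.19 -0.381 -1.966
vertex -0.599 0.005 -2.273
vertex -0.873 -0.622 -2.625
endloop
endfacet
facet normal -0.346 -0.922 0.171
outer loop
vertex -1.19 -0.381 -1.966
vertex -0.873 -0.622 -2.625
vertex 0.399 -0.885 -1.467
endloop
endfacet
facet normal -0.639 0.569 -0.517
outer loop
vertex -0.873 -0.622 -2.625
vertex -0.599 0.005 -2.273
vertex -0.281 -0.236 -2.932
endloop
endfacet
facet normal 0.280 -0.823 -0.495
outer loop
vertex -0.873 -0.622 -2.625
vertex -0.281 -0.236 -2.932
vertex 0.399 -0.885 -1.467
endloop
endfacet

endsolid


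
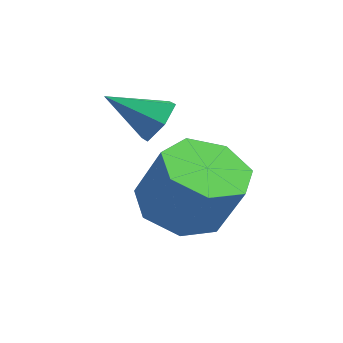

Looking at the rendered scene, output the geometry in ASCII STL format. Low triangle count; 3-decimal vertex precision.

solid 
facet normal -0.487 -0.032 -0.873
outer loop
vertex 0.156 1.447 -3.323
vertex -0.779 1.213 -2.793
vertex -0.369 2.199 -3.058
endloop
endfacet
facet normal 0.679 0.615 -0.401
outer loop
vertex 0.156 1.447 -3.323
vertex -0.369 2.199 -3.058
vertex 0.974 1.501 -1.857
endloop
endfacet
facet normal 0.679 0.615 -0.401
outer loop
vertex 0.974 1.501 -1.857
vertex -0.369 2.199 -3.058
vertex 0.449 2.253 -1.592
endloop
endfacet
facet normal 0.487 0.032 0.873
outer loop
vertex 0.974 1.501 -1.857
vertex 0.449 2.253 -1.592
vertex 0.039 1.267 -1.327
endloop
endfacet
facet normal -0.486 -0.033 -0.873
outer loop
vertex -0.369 2.199 -3.058
vertex -0.779 1.213 -2.793
vertex -1.203 2.208 -2.594
endloop
endfacet
facet normal -0.007 0.999 -0.033
outer loop
vertex -0.369 2.199 -3.058
vertex -1.203 2.208 -2.594
vertex 0.449 2.253 -1.592
endloop
endfacet
facet normal -0.007 0.999 -0.033
outer loop
vertex 0.449 2.253 -1.592
vertex -1.203 2.208 -2.594
vertex -0.385 2.262 -1.127
endloop
endfacet
facet normal 0.487 0.032 0.873
outer loop
vertex 0.449 2.253 -1.592
vertex -0.385 2.262 -1.127
vertex 0.039 1.267 -1.327
endloop
endfacet
facet normal -0.487 -0.033 -0.873
outer loop
vertex -1.203 2.208 -2.594
vertex -0.779 1.213 -2.793
vertex -1.717 1.468 -2.279
endloop
endfacet
facet normal -0.687 0.631 0.360
outer loop
vertex -1.203 2.208 -2.594
vertex -1.717 1.468 -2.279
vertex -0.385 2.262 -1.127
endloop
endfacet
facet normal -0.687 0.631 0.360
outer loop
vertex -0.385 2.262 -1.127
vertex -1.717 1.468 -2.279
vertex -0.899 1.523 -0.813
endloop
endfacet
facet normal 0.487 0.032 0.873
outer loop
vertex -0.385 2.262 -1.127
vertex -0.899 1.523 -0.813
vertex 0.039 1.267 -1.327
endloop
endfacet
facet normal -0.487 -0.031 -0.873
outer loop
vertex -1.717 1.468 -2.279
vertex -0.779 1.213 -2.793
vertex -1.526 0.536 -2.352
endloop
endfacet
facet normal -0.850 -0.212 0.482
outer loop
vertex -1.717 1.468 -2.279
vertex -1.526 0.536 -2.352
vertex -0.899 1.523 -0.813
endloop
endfacet
facet normal -0.850 -0.212 0.482
outer loop
vertex -0.899 1.523 -0.813
vertex -1.526 0.536 -2.352
vertex -0.707 0.59 -0.885
endloop
endfacet
facet normal 0.487 0.033 0.873
outer loop
vertex -0.899 1.523 -0.813
vertex -0.707 0.59 -0.885
vertex 0.039 1.267 -1.327
endloop
endfacet
facet normal -0.487 -0.032 -0.873
outer loop
vertex -1.526 0.536 -2.352
vertex -0.779 1.213 -2.793
vertex -0.772 0.114 -2.757
endloop
endfacet
facet normal -0.372 -0.896 0.241
outer loop
vertex -1.526 0.536 -2.352
vertex -0.772 0.114 -2.757
vertex -0.707 0.59 -0.885
endloop
endfacet
facet normal -0.372 -0.896 0.241
outer loop
vertex -0.707 0.59 -0.885
vertex -0.772 0.114 -2.757
vertex 0.047 0.168 -1.29
endloop
endfacet
facet normal 0.487 0.033 0.873
outer loop
vertex -0.707 0.59 -0.885
vertex 0.047 0.168 -1.29
vertex 0.039 1.267 -1.327
endloop
endfacet
facet normal -0.486 -0.032 -0.873
outer loop
vertex -0.772 0.114 -2.757
vertex -0.779 1.213 -2.793
vertex -0.023 0.519 -3.189
endloop
endfacet
facet normal 0.385 -0.905 -0.181
outer loop
vertex -0.772 0.114 -2.757
vertex -0.023 0.519 -3.189
vertex 0.047 0.168 -1.29
endloop
endfacet
facet normal 0.385 -0.905 -0.181
outer loop
vertex 0.047 0.168 -1.29
vertex -0.023 0.519 -3.189
vertex 0.795 0.573 -1.723
endloop
endfacet
facet normal 0.487 0.033 0.873
outer loop
vertex 0.047 0.168 -1.29
vertex 0.795 0.573 -1.723
vertex 0.039 1.267 -1.327
endloop
endfacet
facet normal -0.487 -0.032 -0.873
outer loop
vertex -0.023 0.519 -3.189
vertex -0.779 1.213 -2.793
vertex 0.156 1.447 -3.323
endloop
endfacet
facet normal 0.853 -0.232 -0.467
outer loop
vertex -0.023 0.519 -3.189
vertex 0.156 1.447 -3.323
vertex 0.795 0.573 -1.723
endloop
endfacet
facet normal 0.853 -0.232 -0.467
outer loop
vertex 0.795 0.573 -1.723
vertex 0.156 1.447 -3.323
vertex 0.974 1.501 -1.857
endloop
endfacet
facet normal 0.487 0.032 0.873
outer loop
vertex 0.795 0.573 -1.723
vertex 0.974 1.501 -1.857
vertex 0.039 1.267 -1.327
endloop
endfacet
facet normal 0.557 0.625 -0.547
outer loop
vertex -1.321 1.272 -0.452
vertex -1.906 1.623 -0.647
vertex -1.553 1.819 -0.064
endloop
endfacet
facet normal 0.486 -0.359 0.797
outer loop
vertex -1.321 1.272 -0.452
vertex -1.553 1.819 -0.064
vertex -2.714 0.717 0.147
endloop
endfacet
facet normal 0.557 0.625 -0.547
outer loop
vertex -1.553 1.819 -0.064
vertex -1.906 1.623 -0.647
vertex -2.138 2.17 -0.258
endloop
endfacet
facet normal -0.125 0.312 0.942
outer loop
vertex -1.553 1.819 -0.064
vertex -2.138 2.17 -0.258
vertex -2.714 0.717 0.147
endloop
endfacet
facet normal 0.557 0.625 -0.547
outer loop
vertex -2.138 2.17 -0.258
vertex -1.906 1.623 -0.647
vertex -2.492 1.974 -0.842
endloop
endfacet
facet normal -0.829 0.429 0.359
outer loop
vertex -2.138 2.17 -0.258
vertex -2.492 1.974 -0.842
vertex -2.714 0.717 0.147
endloop
endfacet
facet normal 0.556 0.625 -0.548
outer loop
vertex -2.492 1.974 -0.842
vertex -1.906 1.623 -0.647
vertex -2.26 1.427 -1.23
endloop
endfacet
facet normal -0.920 -0.128 -0.370
outer loop
vertex -2.492 1.974 -0.842
vertex -2.26 1.427 -1.23
vertex -2.714 0.717 0.147
endloop
endfacet
facet normal 0.556 0.625 -0.548
outer loop
vertex -2.26 1.427 -1.23
vertex -1.906 1.623 -0.647
vertex -1.675 1.076 -1.036
endloop
endfacet
facet normal -0.309 -0.800 -0.514
outer loop
vertex -2.26 1.427 -1.23
vertex -1.675 1.076 -1.036
vertex -2.714 0.717 0.147
endloop
endfacet
facet normal 0.557 0.625 -0.547
outer loop
vertex -1.675 1.076 -1.036
vertex -1.906 1.623 -0.647
vertex -1.321 1.272 -0.452
endloop
endfacet
facet normal 0.395 -0.916 0.068
outer loop
vertex -1.675 1.076 -1.036
vertex -1.321 1.272 -0.452
vertex -2.714 0.717 0.147
endloop
endfacet

endsolid


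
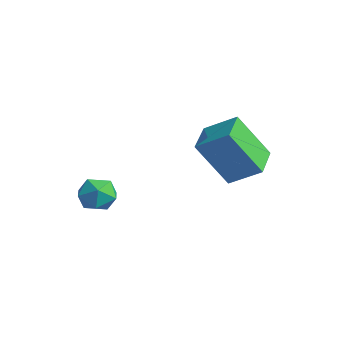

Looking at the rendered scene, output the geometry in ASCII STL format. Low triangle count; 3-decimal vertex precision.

solid 
facet normal -0.622 -0.578 -0.529
outer loop
vertex -0.655 1.85 2.655
vertex -1.736 2.825 2.861
vertex -0.087 2.855 0.888
endloop
endfacet
facet normal 0.735 -0.663 -0.141
outer loop
vertex 0.796 3.675 1.639
vertex -0.655 1.85 2.655
vertex -0.087 2.855 0.888
endloop
endfacet
facet normal -0.622 -0.578 -0.529
outer loop
vertex -0.087 2.855 0.888
vertex -1.736 2.825 2.861
vertex -1.168 3.829 1.095
endloop
endfacet
facet normal 0.269 0.477 -0.837
outer loop
vertex -1.168 3.829 1.095
vertex 0.796 3.675 1.639
vertex -0.087 2.855 0.888
endloop
endfacet
facet normal -0.270 -0.476 0.837
outer loop
vertex -0.655 1.85 2.655
vertex -0.853 3.645 3.612
vertex -1.736 2.825 2.861
endloop
endfacet
facet normal 0.735 -0.663 -0.140
outer loop
vertex 0.228 2.671 3.405
vertex -0.655 1.85 2.655
vertex 0.796 3.675 1.639
endloop
endfacet
facet normal -0.269 -0.476 0.837
outer loop
vertex 0.228 2.671 3.405
vertex -0.853 3.645 3.612
vertex -0.655 1.85 2.655
endloop
endfacet
facet normal -0.735 0.663 0.140
outer loop
vertex -1.736 2.825 2.861
vertex -0.853 3.645 3.612
vertex -1.168 3.829 1.095
endloop
endfacet
facet normal 0.269 0.475 -0.838
outer loop
vertex -0.285 4.65 1.845
vertex 0.796 3.675 1.639
vertex -1.168 3.829 1.095
endloop
endfacet
facet normal -0.736 0.663 0.141
outer loop
vertex -1.168 3.829 1.095
vertex -0.853 3.645 3.612
vertex -0.285 4.65 1.845
endloop
endfacet
facet normal 0.622 0.578 0.529
outer loop
vertex -0.285 4.65 1.845
vertex 0.228 2.671 3.405
vertex 0.796 3.675 1.639
endloop
endfacet
facet normal 0.622 0.578 0.529
outer loop
vertex -0.853 3.645 3.612
vertex 0.228 2.671 3.405
vertex -0.285 4.65 1.845
endloop
endfacet
facet normal -0.410 0.317 0.855
outer loop
vertex -3.524 0.095 0.138
vertex -4.281 -0.006 -0.187
vertex -3.916 -0.632 0.22
endloop
endfacet
facet normal 0.216 -0.006 0.976
outer loop
vertex -3.524 0.095 0.138
vertex -3.916 -0.632 0.22
vertex -3.105 -0.616 0.041
endloop
endfacet
facet normal 0.717 0.340 0.608
outer loop
vertex -3.524 0.095 0.138
vertex -3.105 -0.616 0.041
vertex -2.969 0.02 -0.475
endloop
endfacet
facet normal 0.405 0.877 0.259
outer loop
vertex -3.524 0.095 0.138
vertex -2.969 0.02 -0.475
vertex -3.696 0.397 -0.616
endloop
endfacet
facet normal -0.292 0.863 0.412
outer loop
vertex -3.524 0.095 0.138
vertex -3.696 0.397 -0.616
vertex -4.281 -0.006 -0.187
endloop
endfacet
facet normal 0.172 -0.672 0.721
outer loop
vertex -3.105 -0.616 0.041
vertex -3.916 -0.632 0.22
vertex -3.604 -1.157 -0.344
endloop
endfacet
facet normal -0.838 -0.148 0.525
outer loop
vertex -3.916 -0.632 0.22
vertex -4.281 -0.006 -0.187
vertex -4.331 -0.78 -0.485
endloop
endfacet
facet normal -0.649 0.736 -0.193
outer loop
vertex -4.281 -0.006 -0.187
vertex -3.696 0.397 -0.616
vertex -4.195 -0.144 -1.001
endloop
endfacet
facet normal 0.479 0.759 -0.441
outer loop
vertex -3.696 0.397 -0.616
vertex -2.969 0.02 -0.475
vertex -3.384 -0.128 -1.18
endloop
endfacet
facet normal 0.986 -0.111 0.123
outer loop
vertex -2.969 0.02 -0.475
vertex -3.105 -0.616 0.041
vertex -3.019 -0.754 -0.773
endloop
endfacet
facet normal -0.405 -0.877 -0.259
outer loop
vertex -3.776 -0.855 -1.098
vertex -3.604 -1.157 -0.344
vertex -4.331 -0.78 -0.485
endloop
endfacet
facet normal -0.717 -0.340 -0.608
outer loop
vertex -3.776 -0.855 -1.098
vertex -4.331 -0.78 -0.485
vertex -4.195 -0.144 -1.001
endloop
endfacet
facet normal -0.216 0.006 -0.976
outer loop
vertex -3.776 -0.855 -1.098
vertex -4.195 -0.144 -1.001
vertex -3.384 -0.128 -1.18
endloop
endfacet
facet normal 0.410 -0.317 -0.855
outer loop
vertex -3.776 -0.855 -1.098
vertex -3.384 -0.128 -1.18
vertex -3.019 -0.754 -0.773
endloop
endfacet
facet normal 0.292 -0.863 -0.412
outer loop
vertex -3.776 -0.855 -1.098
vertex -3.019 -0.754 -0.773
vertex -3.604 -1.157 -0.344
endloop
endfacet
facet normal -0.479 -0.759 0.441
outer loop
vertex -4.331 -0.78 -0.485
vertex -3.604 -1.157 -0.344
vertex -3.916 -0.632 0.22
endloop
endfacet
facet normal -0.986 0.111 -0.123
outer loop
vertex -4.195 -0.144 -1.001
vertex -4.331 -0.78 -0.485
vertex -4.281 -0.006 -0.187
endloop
endfacet
facet normal -0.172 0.672 -0.721
outer loop
vertex -3.384 -0.128 -1.18
vertex -4.195 -0.144 -1.001
vertex -3.696 0.397 -0.616
endloop
endfacet
facet normal 0.838 0.148 -0.525
outer loop
vertex -3.019 -0.754 -0.773
vertex -3.384 -0.128 -1.18
vertex -2.969 0.02 -0.475
endloop
endfacet
facet normal 0.649 -0.736 0.193
outer loop
vertex -3.604 -1.157 -0.344
vertex -3.019 -0.754 -0.773
vertex -3.105 -0.616 0.041
endloop
endfacet

endsolid


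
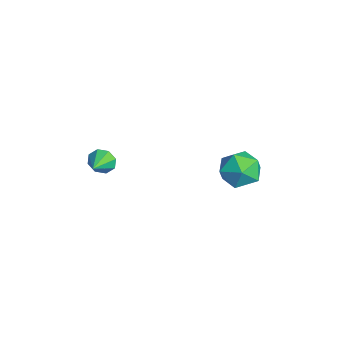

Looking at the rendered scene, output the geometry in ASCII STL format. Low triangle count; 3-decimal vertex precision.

solid 
facet normal -0.680 -0.200 0.706
outer loop
vertex 1.017 4.026 3.521
vertex 1.026 2.951 3.225
vertex 1.729 3.32 4.007
endloop
endfacet
facet normal -0.266 0.350 0.898
outer loop
vertex 1.017 4.026 3.521
vertex 1.729 3.32 4.007
vertex 2.07 4.339 3.711
endloop
endfacet
facet normal -0.327 0.857 0.399
outer loop
vertex 1.017 4.026 3.521
vertex 2.07 4.339 3.711
vertex 1.577 4.6 2.747
endloop
endfacet
facet normal -0.777 0.621 -0.101
outer loop
vertex 1.017 4.026 3.521
vertex 1.577 4.6 2.747
vertex 0.931 3.743 2.446
endloop
endfacet
facet normal -0.996 -0.033 0.088
outer loop
vertex 1.017 4.026 3.521
vertex 0.931 3.743 2.446
vertex 1.026 2.951 3.225
endloop
endfacet
facet normal 0.410 0.125 0.903
outer loop
vertex 2.07 4.339 3.711
vertex 1.729 3.32 4.007
vertex 2.729 3.457 3.534
endloop
endfacet
facet normal -0.258 -0.763 0.592
outer loop
vertex 1.729 3.32 4.007
vertex 1.026 2.951 3.225
vertex 2.083 2.6 3.233
endloop
endfacet
facet normal -0.769 -0.493 -0.407
outer loop
vertex 1.026 2.951 3.225
vertex 0.931 3.743 2.446
vertex 1.59 2.861 2.269
endloop
endfacet
facet normal -0.415 0.564 -0.714
outer loop
vertex 0.931 3.743 2.446
vertex 1.577 4.6 2.747
vertex 1.931 3.88 1.973
endloop
endfacet
facet normal 0.313 0.945 0.096
outer loop
vertex 1.577 4.6 2.747
vertex 2.07 4.339 3.711
vertex 2.634 4.249 2.755
endloop
endfacet
facet normal 0.777 -0.621 0.101
outer loop
vertex 2.643 3.174 2.459
vertex 2.729 3.457 3.534
vertex 2.083 2.6 3.233
endloop
endfacet
facet normal 0.327 -0.857 -0.399
outer loop
vertex 2.643 3.174 2.459
vertex 2.083 2.6 3.233
vertex 1.59 2.861 2.269
endloop
endfacet
facet normal 0.266 -0.350 -0.898
outer loop
vertex 2.643 3.174 2.459
vertex 1.59 2.861 2.269
vertex 1.931 3.88 1.973
endloop
endfacet
facet normal 0.680 0.200 -0.706
outer loop
vertex 2.643 3.174 2.459
vertex 1.931 3.88 1.973
vertex 2.634 4.249 2.755
endloop
endfacet
facet normal 0.996 0.033 -0.088
outer loop
vertex 2.643 3.174 2.459
vertex 2.634 4.249 2.755
vertex 2.729 3.457 3.534
endloop
endfacet
facet normal 0.415 -0.564 0.714
outer loop
vertex 2.083 2.6 3.233
vertex 2.729 3.457 3.534
vertex 1.729 3.32 4.007
endloop
endfacet
facet normal -0.313 -0.945 -0.096
outer loop
vertex 1.59 2.861 2.269
vertex 2.083 2.6 3.233
vertex 1.026 2.951 3.225
endloop
endfacet
facet normal -0.410 -0.125 -0.903
outer loop
vertex 1.931 3.88 1.973
vertex 1.59 2.861 2.269
vertex 0.931 3.743 2.446
endloop
endfacet
facet normal 0.258 0.763 -0.592
outer loop
vertex 2.634 4.249 2.755
vertex 1.931 3.88 1.973
vertex 1.577 4.6 2.747
endloop
endfacet
facet normal 0.769 0.493 0.407
outer loop
vertex 2.729 3.457 3.534
vertex 2.634 4.249 2.755
vertex 2.07 4.339 3.711
endloop
endfacet
facet normal -0.817 0.465 -0.341
outer loop
vertex 0.063 -2.138 2.248
vertex -0.264 -2.269 2.853
vertex 0.135 -1.748 2.608
endloop
endfacet
facet normal 0.880 0.224 -0.419
outer loop
vertex 0.063 -2.138 2.248
vertex 0.135 -1.748 2.608
vertex 0.724 -2.831 3.267
endloop
endfacet
facet normal -0.817 0.464 -0.342
outer loop
vertex 0.135 -1.748 2.608
vertex -0.264 -2.269 2.853
vertex -0.028 -1.663 3.112
endloop
endfacet
facet normal 0.818 0.549 0.172
outer loop
vertex 0.135 -1.748 2.608
vertex -0.028 -1.663 3.112
vertex 0.724 -2.831 3.267
endloop
endfacet
facet normal -0.817 0.464 -0.342
outer loop
vertex -0.028 -1.663 3.112
vertex -0.264 -2.269 2.853
vertex -0.329 -1.933 3.464
endloop
endfacet
facet normal 0.502 0.423 0.754
outer loop
vertex -0.028 -1.663 3.112
vertex -0.329 -1.933 3.464
vertex 0.724 -2.831 3.267
endloop
endfacet
facet normal -0.816 0.465 -0.343
outer loop
vertex -0.329 -1.933 3.464
vertex -0.264 -2.269 2.853
vertex -0.592 -2.399 3.458
endloop
endfacet
facet normal 0.118 -0.079 0.990
outer loop
vertex -0.329 -1.933 3.464
vertex -0.592 -2.399 3.458
vertex 0.724 -2.831 3.267
endloop
endfacet
facet normal -0.817 0.464 -0.343
outer loop
vertex -0.592 -2.399 3.458
vertex -0.264 -2.269 2.853
vertex -0.663 -2.79 3.098
endloop
endfacet
facet normal -0.110 -0.662 0.741
outer loop
vertex -0.592 -2.399 3.458
vertex -0.663 -2.79 3.098
vertex 0.724 -2.831 3.267
endloop
endfacet
facet normal -0.817 0.464 -0.342
outer loop
vertex -0.663 -2.79 3.098
vertex -0.264 -2.269 2.853
vertex -0.5 -2.875 2.594
endloop
endfacet
facet normal -0.048 -0.987 0.151
outer loop
vertex -0.663 -2.79 3.098
vertex -0.5 -2.875 2.594
vertex 0.724 -2.831 3.267
endloop
endfacet
facet normal -0.818 0.464 -0.341
outer loop
vertex -0.5 -2.875 2.594
vertex -0.264 -2.269 2.853
vertex -0.2 -2.605 2.242
endloop
endfacet
facet normal 0.268 -0.861 -0.432
outer loop
vertex -0.5 -2.875 2.594
vertex -0.2 -2.605 2.242
vertex 0.724 -2.831 3.267
endloop
endfacet
facet normal -0.817 0.465 -0.341
outer loop
vertex -0.2 -2.605 2.242
vertex -0.264 -2.269 2.853
vertex 0.063 -2.138 2.248
endloop
endfacet
facet normal 0.653 -0.359 -0.667
outer loop
vertex -0.2 -2.605 2.242
vertex 0.063 -2.138 2.248
vertex 0.724 -2.831 3.267
endloop
endfacet

endsolid


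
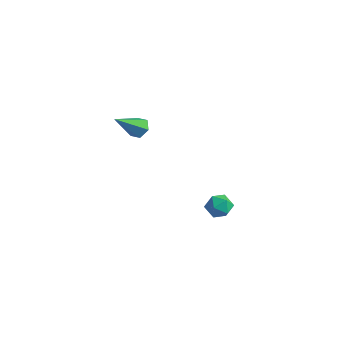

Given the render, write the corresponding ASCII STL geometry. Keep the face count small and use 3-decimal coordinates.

solid 
facet normal 0.413 0.711 -0.569
outer loop
vertex 2.573 3.105 -4.642
vertex 2.008 3.698 -4.311
vertex 2.787 3.561 -3.916
endloop
endfacet
facet normal 0.894 0.211 -0.396
outer loop
vertex 2.573 3.105 -4.642
vertex 2.787 3.561 -3.916
vertex 2.969 2.698 -3.966
endloop
endfacet
facet normal 0.652 -0.417 -0.633
outer loop
vertex 2.573 3.105 -4.642
vertex 2.969 2.698 -3.966
vertex 2.304 2.302 -4.39
endloop
endfacet
facet normal 0.024 -0.307 -0.952
outer loop
vertex 2.573 3.105 -4.642
vertex 2.304 2.302 -4.39
vertex 1.71 2.92 -4.604
endloop
endfacet
facet normal -0.124 0.391 -0.912
outer loop
vertex 2.573 3.105 -4.642
vertex 1.71 2.92 -4.604
vertex 2.008 3.698 -4.311
endloop
endfacet
facet normal 0.932 0.178 0.315
outer loop
vertex 2.969 2.698 -3.966
vertex 2.787 3.561 -3.916
vertex 2.65 3.04 -3.216
endloop
endfacet
facet normal 0.155 0.987 0.036
outer loop
vertex 2.787 3.561 -3.916
vertex 2.008 3.698 -4.311
vertex 2.056 3.658 -3.43
endloop
endfacet
facet normal -0.715 0.469 -0.518
outer loop
vertex 2.008 3.698 -4.311
vertex 1.71 2.92 -4.604
vertex 1.391 3.262 -3.854
endloop
endfacet
facet normal -0.475 -0.659 -0.583
outer loop
vertex 1.71 2.92 -4.604
vertex 2.304 2.302 -4.39
vertex 1.573 2.399 -3.904
endloop
endfacet
facet normal 0.542 -0.838 -0.068
outer loop
vertex 2.304 2.302 -4.39
vertex 2.969 2.698 -3.966
vertex 2.352 2.262 -3.509
endloop
endfacet
facet normal -0.024 0.307 0.952
outer loop
vertex 1.787 2.855 -3.178
vertex 2.65 3.04 -3.216
vertex 2.056 3.658 -3.43
endloop
endfacet
facet normal -0.652 0.417 0.633
outer loop
vertex 1.787 2.855 -3.178
vertex 2.056 3.658 -3.43
vertex 1.391 3.262 -3.854
endloop
endfacet
facet normal -0.894 -0.211 0.396
outer loop
vertex 1.787 2.855 -3.178
vertex 1.391 3.262 -3.854
vertex 1.573 2.399 -3.904
endloop
endfacet
facet normal -0.413 -0.711 0.569
outer loop
vertex 1.787 2.855 -3.178
vertex 1.573 2.399 -3.904
vertex 2.352 2.262 -3.509
endloop
endfacet
facet normal 0.124 -0.391 0.912
outer loop
vertex 1.787 2.855 -3.178
vertex 2.352 2.262 -3.509
vertex 2.65 3.04 -3.216
endloop
endfacet
facet normal 0.475 0.659 0.583
outer loop
vertex 2.056 3.658 -3.43
vertex 2.65 3.04 -3.216
vertex 2.787 3.561 -3.916
endloop
endfacet
facet normal -0.542 0.838 0.068
outer loop
vertex 1.391 3.262 -3.854
vertex 2.056 3.658 -3.43
vertex 2.008 3.698 -4.311
endloop
endfacet
facet normal -0.932 -0.178 -0.315
outer loop
vertex 1.573 2.399 -3.904
vertex 1.391 3.262 -3.854
vertex 1.71 2.92 -4.604
endloop
endfacet
facet normal -0.155 -0.987 -0.036
outer loop
vertex 2.352 2.262 -3.509
vertex 1.573 2.399 -3.904
vertex 2.304 2.302 -4.39
endloop
endfacet
facet normal 0.715 -0.469 0.518
outer loop
vertex 2.65 3.04 -3.216
vertex 2.352 2.262 -3.509
vertex 2.969 2.698 -3.966
endloop
endfacet
facet normal 0.219 0.715 -0.664
outer loop
vertex -0.559 -0.54 2.771
vertex -0.989 -0.09 3.113
vertex -0.304 -0.132 3.294
endloop
endfacet
facet normal 0.809 -0.585 0.062
outer loop
vertex -0.559 -0.54 2.771
vertex -0.304 -0.132 3.294
vertex -1.451 -1.59 4.507
endloop
endfacet
facet normal 0.219 0.715 -0.664
outer loop
vertex -0.304 -0.132 3.294
vertex -0.989 -0.09 3.113
vertex -0.734 0.317 3.635
endloop
endfacet
facet normal 0.672 0.084 0.736
outer loop
vertex -0.304 -0.132 3.294
vertex -0.734 0.317 3.635
vertex -1.451 -1.59 4.507
endloop
endfacet
facet normal 0.220 0.714 -0.664
outer loop
vertex -0.734 0.317 3.635
vertex -0.989 -0.09 3.113
vertex -1.419 0.36 3.454
endloop
endfacet
facet normal -0.198 0.468 0.861
outer loop
vertex -0.734 0.317 3.635
vertex -1.419 0.36 3.454
vertex -1.451 -1.59 4.507
endloop
endfacet
facet normal 0.220 0.714 -0.664
outer loop
vertex -1.419 0.36 3.454
vertex -0.989 -0.09 3.113
vertex -1.674 -0.047 2.932
endloop
endfacet
facet normal -0.932 0.184 0.312
outer loop
vertex -1.419 0.36 3.454
vertex -1.674 -0.047 2.932
vertex -1.451 -1.59 4.507
endloop
endfacet
facet normal 0.220 0.715 -0.664
outer loop
vertex -1.674 -0.047 2.932
vertex -0.989 -0.09 3.113
vertex -1.244 -0.497 2.59
endloop
endfacet
facet normal -0.796 -0.485 -0.362
outer loop
vertex -1.674 -0.047 2.932
vertex -1.244 -0.497 2.59
vertex -1.451 -1.59 4.507
endloop
endfacet
facet normal 0.220 0.715 -0.664
outer loop
vertex -1.244 -0.497 2.59
vertex -0.989 -0.09 3.113
vertex -0.559 -0.54 2.771
endloop
endfacet
facet normal 0.074 -0.870 -0.488
outer loop
vertex -1.244 -0.497 2.59
vertex -0.559 -0.54 2.771
vertex -1.451 -1.59 4.507
endloop
endfacet

endsolid


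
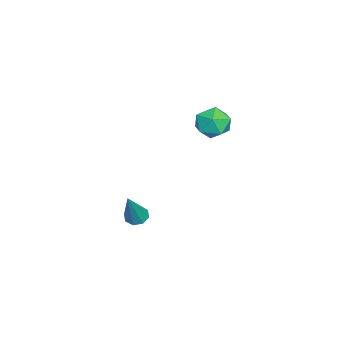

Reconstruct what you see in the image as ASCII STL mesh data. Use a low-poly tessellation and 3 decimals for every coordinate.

solid 
facet normal -0.993 -0.063 -0.099
outer loop
vertex -4.276 2.041 3.024
vertex -4.335 1.643 3.869
vertex -4.386 2.574 3.786
endloop
endfacet
facet normal -0.736 0.500 -0.456
outer loop
vertex -4.276 2.041 3.024
vertex -4.386 2.574 3.786
vertex -3.791 2.836 3.113
endloop
endfacet
facet normal -0.259 0.262 -0.930
outer loop
vertex -4.276 2.041 3.024
vertex -3.791 2.836 3.113
vertex -3.373 2.068 2.78
endloop
endfacet
facet normal -0.221 -0.448 -0.867
outer loop
vertex -4.276 2.041 3.024
vertex -3.373 2.068 2.78
vertex -3.71 1.33 3.247
endloop
endfacet
facet normal -0.675 -0.648 -0.352
outer loop
vertex -4.276 2.041 3.024
vertex -3.71 1.33 3.247
vertex -4.335 1.643 3.869
endloop
endfacet
facet normal -0.394 0.919 0.010
outer loop
vertex -3.791 2.836 3.113
vertex -4.386 2.574 3.786
vertex -3.55 2.93 4.013
endloop
endfacet
facet normal -0.810 0.008 0.587
outer loop
vertex -4.386 2.574 3.786
vertex -4.335 1.643 3.869
vertex -3.887 2.192 4.48
endloop
endfacet
facet normal -0.294 -0.939 0.177
outer loop
vertex -4.335 1.643 3.869
vertex -3.71 1.33 3.247
vertex -3.469 1.424 4.147
endloop
endfacet
facet normal 0.440 -0.615 -0.655
outer loop
vertex -3.71 1.33 3.247
vertex -3.373 2.068 2.78
vertex -2.874 1.686 3.474
endloop
endfacet
facet normal 0.378 0.534 -0.757
outer loop
vertex -3.373 2.068 2.78
vertex -3.791 2.836 3.113
vertex -2.925 2.617 3.391
endloop
endfacet
facet normal 0.221 0.448 0.867
outer loop
vertex -2.984 2.219 4.236
vertex -3.55 2.93 4.013
vertex -3.887 2.192 4.48
endloop
endfacet
facet normal 0.259 -0.262 0.930
outer loop
vertex -2.984 2.219 4.236
vertex -3.887 2.192 4.48
vertex -3.469 1.424 4.147
endloop
endfacet
facet normal 0.736 -0.500 0.456
outer loop
vertex -2.984 2.219 4.236
vertex -3.469 1.424 4.147
vertex -2.874 1.686 3.474
endloop
endfacet
facet normal 0.993 0.063 0.099
outer loop
vertex -2.984 2.219 4.236
vertex -2.874 1.686 3.474
vertex -2.925 2.617 3.391
endloop
endfacet
facet normal 0.675 0.648 0.352
outer loop
vertex -2.984 2.219 4.236
vertex -2.925 2.617 3.391
vertex -3.55 2.93 4.013
endloop
endfacet
facet normal -0.440 0.615 0.655
outer loop
vertex -3.887 2.192 4.48
vertex -3.55 2.93 4.013
vertex -4.386 2.574 3.786
endloop
endfacet
facet normal -0.378 -0.534 0.757
outer loop
vertex -3.469 1.424 4.147
vertex -3.887 2.192 4.48
vertex -4.335 1.643 3.869
endloop
endfacet
facet normal 0.394 -0.919 -0.010
outer loop
vertex -2.874 1.686 3.474
vertex -3.469 1.424 4.147
vertex -3.71 1.33 3.247
endloop
endfacet
facet normal 0.810 -0.008 -0.587
outer loop
vertex -2.925 2.617 3.391
vertex -2.874 1.686 3.474
vertex -3.373 2.068 2.78
endloop
endfacet
facet normal 0.294 0.939 -0.177
outer loop
vertex -3.55 2.93 4.013
vertex -2.925 2.617 3.391
vertex -3.791 2.836 3.113
endloop
endfacet
facet normal -0.472 0.083 -0.878
outer loop
vertex -2.627 -1.269 -2.929
vertex -3.143 -1.223 -2.647
vertex -2.732 -0.841 -2.832
endloop
endfacet
facet normal 0.942 0.275 -0.193
outer loop
vertex -2.627 -1.269 -2.929
vertex -2.732 -0.841 -2.832
vertex -2.157 -1.397 -0.813
endloop
endfacet
facet normal -0.473 0.084 -0.877
outer loop
vertex -2.732 -0.841 -2.832
vertex -3.143 -1.223 -2.647
vertex -3.078 -0.636 -2.626
endloop
endfacet
facet normal 0.541 0.837 0.076
outer loop
vertex -2.732 -0.841 -2.832
vertex -3.078 -0.636 -2.626
vertex -2.157 -1.397 -0.813
endloop
endfacet
facet normal -0.472 0.084 -0.878
outer loop
vertex -3.078 -0.636 -2.626
vertex -3.143 -1.223 -2.647
vertex -3.462 -0.775 -2.433
endloop
endfacet
facet normal -0.108 0.896 0.431
outer loop
vertex -3.078 -0.636 -2.626
vertex -3.462 -0.775 -2.433
vertex -2.157 -1.397 -0.813
endloop
endfacet
facet normal -0.472 0.083 -0.878
outer loop
vertex -3.462 -0.775 -2.433
vertex -3.143 -1.223 -2.647
vertex -3.659 -1.176 -2.365
endloop
endfacet
facet normal -0.622 0.418 0.662
outer loop
vertex -3.462 -0.775 -2.433
vertex -3.659 -1.176 -2.365
vertex -2.157 -1.397 -0.813
endloop
endfacet
facet normal -0.472 0.085 -0.878
outer loop
vertex -3.659 -1.176 -2.365
vertex -3.143 -1.223 -2.647
vertex -3.554 -1.604 -2.463
endloop
endfacet
facet normal -0.703 -0.318 0.636
outer loop
vertex -3.659 -1.176 -2.365
vertex -3.554 -1.604 -2.463
vertex -2.157 -1.397 -0.813
endloop
endfacet
facet normal -0.471 0.084 -0.878
outer loop
vertex -3.554 -1.604 -2.463
vertex -3.143 -1.223 -2.647
vertex -3.207 -1.809 -2.669
endloop
endfacet
facet normal -0.302 -0.880 0.366
outer loop
vertex -3.554 -1.604 -2.463
vertex -3.207 -1.809 -2.669
vertex -2.157 -1.397 -0.813
endloop
endfacet
facet normal -0.472 0.084 -0.878
outer loop
vertex -3.207 -1.809 -2.669
vertex -3.143 -1.223 -2.647
vertex -2.823 -1.67 -2.862
endloop
endfacet
facet normal 0.346 -0.938 0.013
outer loop
vertex -3.207 -1.809 -2.669
vertex -2.823 -1.67 -2.862
vertex -2.157 -1.397 -0.813
endloop
endfacet
facet normal -0.472 0.084 -0.878
outer loop
vertex -2.823 -1.67 -2.862
vertex -3.143 -1.223 -2.647
vertex -2.627 -1.269 -2.929
endloop
endfacet
facet normal 0.862 -0.458 -0.219
outer loop
vertex -2.823 -1.67 -2.862
vertex -2.627 -1.269 -2.929
vertex -2.157 -1.397 -0.813
endloop
endfacet

endsolid


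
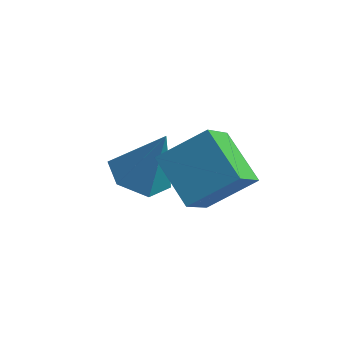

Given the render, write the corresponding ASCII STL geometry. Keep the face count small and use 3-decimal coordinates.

solid 
facet normal -0.677 0.557 0.482
outer loop
vertex 0.939 -4.468 3.135
vertex 2.258 -3.718 4.121
vertex 1.13 -3.136 1.865
endloop
endfacet
facet normal -0.729 -0.415 -0.545
outer loop
vertex 2.402 -4.182 0.959
vertex 0.939 -4.468 3.135
vertex 1.13 -3.136 1.865
endloop
endfacet
facet normal -0.677 0.557 0.482
outer loop
vertex 1.13 -3.136 1.865
vertex 2.258 -3.718 4.121
vertex 2.449 -2.386 2.851
endloop
endfacet
facet normal 0.103 0.720 -0.686
outer loop
vertex 2.449 -2.386 2.851
vertex 2.402 -4.182 0.959
vertex 1.13 -3.136 1.865
endloop
endfacet
facet normal -0.103 -0.720 0.686
outer loop
vertex 0.939 -4.468 3.135
vertex 3.53 -4.764 3.215
vertex 2.258 -3.718 4.121
endloop
endfacet
facet normal -0.729 -0.415 -0.545
outer loop
vertex 2.211 -5.514 2.229
vertex 0.939 -4.468 3.135
vertex 2.402 -4.182 0.959
endloop
endfacet
facet normal -0.103 -0.720 0.686
outer loop
vertex 2.211 -5.514 2.229
vertex 3.53 -4.764 3.215
vertex 0.939 -4.468 3.135
endloop
endfacet
facet normal 0.729 0.415 0.545
outer loop
vertex 2.258 -3.718 4.121
vertex 3.53 -4.764 3.215
vertex 2.449 -2.386 2.851
endloop
endfacet
facet normal 0.103 0.720 -0.686
outer loop
vertex 3.721 -3.432 1.945
vertex 2.402 -4.182 0.959
vertex 2.449 -2.386 2.851
endloop
endfacet
facet normal 0.729 0.415 0.545
outer loop
vertex 2.449 -2.386 2.851
vertex 3.53 -4.764 3.215
vertex 3.721 -3.432 1.945
endloop
endfacet
facet normal 0.677 -0.557 -0.482
outer loop
vertex 3.721 -3.432 1.945
vertex 2.211 -5.514 2.229
vertex 2.402 -4.182 0.959
endloop
endfacet
facet normal 0.677 -0.557 -0.482
outer loop
vertex 3.53 -4.764 3.215
vertex 2.211 -5.514 2.229
vertex 3.721 -3.432 1.945
endloop
endfacet
facet normal -0.377 -0.133 -0.917
outer loop
vertex 0.462 -3.624 0.321
vertex -0.129 -2.764 0.439
vertex 0.835 -2.686 0.031
endloop
endfacet
facet normal 0.935 -0.336 0.114
outer loop
vertex 0.462 -3.624 0.321
vertex 0.835 -2.686 0.031
vertex 0.629 -2.496 2.281
endloop
endfacet
facet normal -0.377 -0.134 -0.916
outer loop
vertex 0.835 -2.686 0.031
vertex -0.129 -2.764 0.439
vertex 0.243 -1.826 0.149
endloop
endfacet
facet normal 0.825 0.564 0.028
outer loop
vertex 0.835 -2.686 0.031
vertex 0.243 -1.826 0.149
vertex 0.629 -2.496 2.281
endloop
endfacet
facet normal -0.377 -0.134 -0.917
outer loop
vertex 0.243 -1.826 0.149
vertex -0.129 -2.764 0.439
vertex -0.721 -1.905 0.557
endloop
endfacet
facet normal 0.045 0.955 0.292
outer loop
vertex 0.243 -1.826 0.149
vertex -0.721 -1.905 0.557
vertex 0.629 -2.496 2.281
endloop
endfacet
facet normal -0.378 -0.134 -0.916
outer loop
vertex -0.721 -1.905 0.557
vertex -0.129 -2.764 0.439
vertex -1.093 -2.843 0.848
endloop
endfacet
facet normal -0.624 0.446 0.642
outer loop
vertex -0.721 -1.905 0.557
vertex -1.093 -2.843 0.848
vertex 0.629 -2.496 2.281
endloop
endfacet
facet normal -0.378 -0.133 -0.916
outer loop
vertex -1.093 -2.843 0.848
vertex -0.129 -2.764 0.439
vertex -0.502 -3.702 0.729
endloop
endfacet
facet normal -0.514 -0.454 0.728
outer loop
vertex -1.093 -2.843 0.848
vertex -0.502 -3.702 0.729
vertex 0.629 -2.496 2.281
endloop
endfacet
facet normal -0.377 -0.133 -0.917
outer loop
vertex -0.502 -3.702 0.729
vertex -0.129 -2.764 0.439
vertex 0.462 -3.624 0.321
endloop
endfacet
facet normal 0.265 -0.845 0.464
outer loop
vertex -0.502 -3.702 0.729
vertex 0.462 -3.624 0.321
vertex 0.629 -2.496 2.281
endloop
endfacet

endsolid
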